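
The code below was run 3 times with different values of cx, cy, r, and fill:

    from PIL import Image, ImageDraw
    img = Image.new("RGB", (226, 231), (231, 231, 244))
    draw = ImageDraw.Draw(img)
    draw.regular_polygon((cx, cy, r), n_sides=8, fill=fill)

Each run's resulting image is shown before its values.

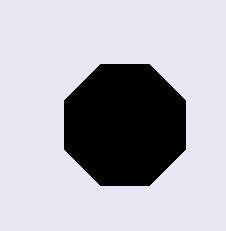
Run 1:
cx = 125; cy = 125; r = 65; fill = 'black'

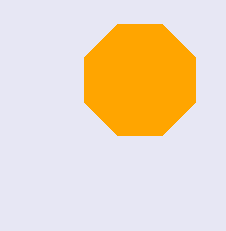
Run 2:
cx = 140
cy = 80
r = 60
fill = 'orange'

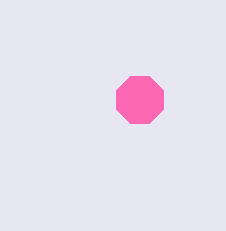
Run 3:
cx = 140, cy = 100, r = 25, fill = 'hotpink'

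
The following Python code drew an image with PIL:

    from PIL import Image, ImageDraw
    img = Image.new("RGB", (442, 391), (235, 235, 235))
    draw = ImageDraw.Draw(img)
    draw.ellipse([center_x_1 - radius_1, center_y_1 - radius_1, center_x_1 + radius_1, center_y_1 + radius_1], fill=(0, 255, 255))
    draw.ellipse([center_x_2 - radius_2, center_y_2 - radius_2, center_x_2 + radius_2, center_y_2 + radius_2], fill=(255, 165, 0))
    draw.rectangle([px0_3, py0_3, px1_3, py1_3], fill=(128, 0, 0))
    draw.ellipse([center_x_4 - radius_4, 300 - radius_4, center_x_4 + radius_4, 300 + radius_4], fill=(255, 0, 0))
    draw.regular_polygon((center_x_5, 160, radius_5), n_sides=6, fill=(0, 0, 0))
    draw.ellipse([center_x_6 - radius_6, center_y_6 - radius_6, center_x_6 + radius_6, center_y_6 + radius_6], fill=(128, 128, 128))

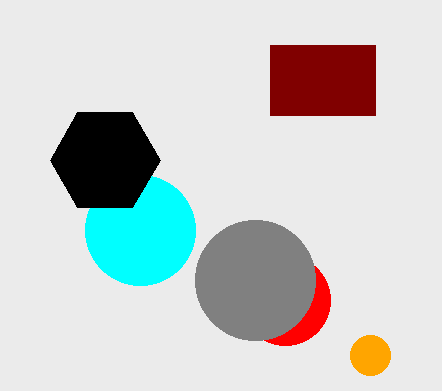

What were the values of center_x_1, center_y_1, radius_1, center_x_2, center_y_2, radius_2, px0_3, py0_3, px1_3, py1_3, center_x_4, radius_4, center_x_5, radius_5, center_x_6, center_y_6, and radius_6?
center_x_1 = 140
center_y_1 = 230
radius_1 = 55
center_x_2 = 370
center_y_2 = 355
radius_2 = 20
px0_3 = 270
py0_3 = 45
px1_3 = 375
py1_3 = 115
center_x_4 = 285
radius_4 = 45
center_x_5 = 105
radius_5 = 55
center_x_6 = 255
center_y_6 = 280
radius_6 = 60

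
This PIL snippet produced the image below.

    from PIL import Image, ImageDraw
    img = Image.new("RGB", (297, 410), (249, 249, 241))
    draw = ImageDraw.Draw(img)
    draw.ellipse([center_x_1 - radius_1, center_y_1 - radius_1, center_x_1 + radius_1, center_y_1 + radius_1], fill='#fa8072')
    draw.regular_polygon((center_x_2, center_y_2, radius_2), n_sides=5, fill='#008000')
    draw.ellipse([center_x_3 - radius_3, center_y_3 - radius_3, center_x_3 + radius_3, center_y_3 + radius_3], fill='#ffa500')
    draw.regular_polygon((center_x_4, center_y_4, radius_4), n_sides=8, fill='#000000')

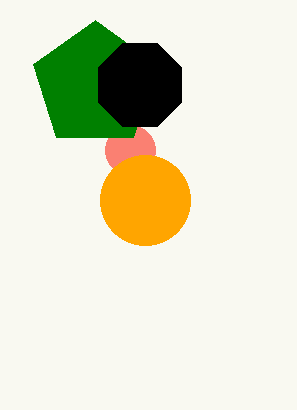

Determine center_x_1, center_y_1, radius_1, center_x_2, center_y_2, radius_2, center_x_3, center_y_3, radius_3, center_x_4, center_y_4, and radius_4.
center_x_1 = 130; center_y_1 = 150; radius_1 = 25; center_x_2 = 95; center_y_2 = 85; radius_2 = 65; center_x_3 = 145; center_y_3 = 200; radius_3 = 45; center_x_4 = 140; center_y_4 = 85; radius_4 = 45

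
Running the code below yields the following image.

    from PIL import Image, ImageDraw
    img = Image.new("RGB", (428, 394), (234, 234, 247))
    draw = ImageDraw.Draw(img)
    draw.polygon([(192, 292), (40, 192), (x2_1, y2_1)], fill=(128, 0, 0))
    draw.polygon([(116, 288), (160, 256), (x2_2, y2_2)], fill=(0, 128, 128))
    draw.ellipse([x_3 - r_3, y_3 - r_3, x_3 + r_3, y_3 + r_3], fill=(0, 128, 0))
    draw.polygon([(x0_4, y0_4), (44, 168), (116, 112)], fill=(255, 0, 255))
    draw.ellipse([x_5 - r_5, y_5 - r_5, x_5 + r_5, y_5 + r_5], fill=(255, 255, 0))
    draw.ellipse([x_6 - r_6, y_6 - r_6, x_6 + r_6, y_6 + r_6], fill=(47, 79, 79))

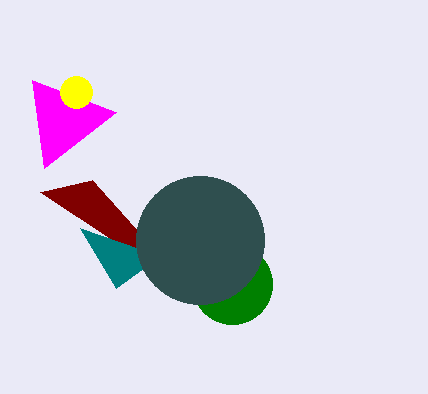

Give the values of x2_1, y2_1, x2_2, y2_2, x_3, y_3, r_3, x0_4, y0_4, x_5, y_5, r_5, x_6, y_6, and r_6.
x2_1 = 92
y2_1 = 180
x2_2 = 80
y2_2 = 228
x_3 = 232
y_3 = 284
r_3 = 40
x0_4 = 32
y0_4 = 80
x_5 = 76
y_5 = 92
r_5 = 16
x_6 = 200
y_6 = 240
r_6 = 64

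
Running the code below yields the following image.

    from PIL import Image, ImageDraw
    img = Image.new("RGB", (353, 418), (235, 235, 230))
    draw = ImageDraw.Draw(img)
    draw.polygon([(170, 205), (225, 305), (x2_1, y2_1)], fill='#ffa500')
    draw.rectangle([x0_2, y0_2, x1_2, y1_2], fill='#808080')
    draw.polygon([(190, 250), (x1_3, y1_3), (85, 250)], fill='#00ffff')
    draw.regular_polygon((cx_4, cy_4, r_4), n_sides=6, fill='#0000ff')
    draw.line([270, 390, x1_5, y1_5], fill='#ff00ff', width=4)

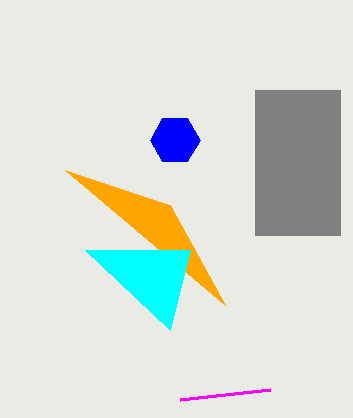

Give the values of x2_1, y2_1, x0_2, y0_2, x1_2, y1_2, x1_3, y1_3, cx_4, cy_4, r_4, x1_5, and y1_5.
x2_1 = 65
y2_1 = 170
x0_2 = 255
y0_2 = 90
x1_2 = 340
y1_2 = 235
x1_3 = 170
y1_3 = 330
cx_4 = 175
cy_4 = 140
r_4 = 25
x1_5 = 180
y1_5 = 400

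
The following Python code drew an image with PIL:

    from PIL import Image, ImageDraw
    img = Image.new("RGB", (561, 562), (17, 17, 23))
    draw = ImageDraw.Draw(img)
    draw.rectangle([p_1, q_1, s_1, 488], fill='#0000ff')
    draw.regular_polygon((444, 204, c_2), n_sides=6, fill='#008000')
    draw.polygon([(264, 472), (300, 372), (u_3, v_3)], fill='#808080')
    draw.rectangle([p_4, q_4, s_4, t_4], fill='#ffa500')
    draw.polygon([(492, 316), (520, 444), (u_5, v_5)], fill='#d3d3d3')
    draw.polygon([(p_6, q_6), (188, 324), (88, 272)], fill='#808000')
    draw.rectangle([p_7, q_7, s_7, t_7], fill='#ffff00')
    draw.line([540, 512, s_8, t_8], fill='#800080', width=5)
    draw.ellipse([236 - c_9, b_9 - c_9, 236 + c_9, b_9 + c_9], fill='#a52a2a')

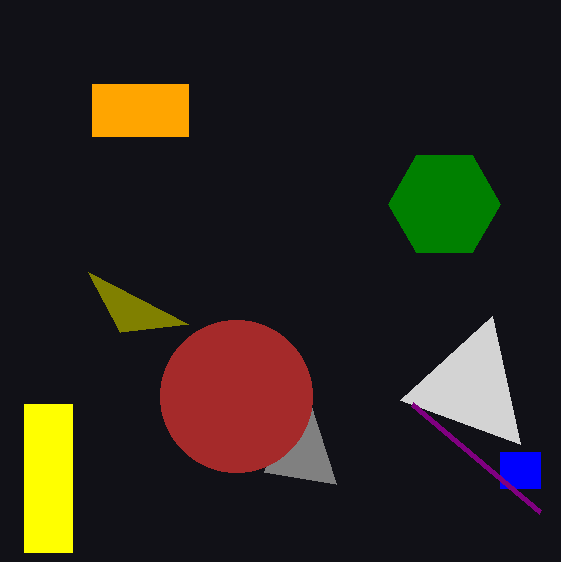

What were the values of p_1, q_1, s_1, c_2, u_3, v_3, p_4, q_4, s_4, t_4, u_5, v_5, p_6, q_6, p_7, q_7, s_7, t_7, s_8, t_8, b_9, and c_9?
p_1 = 500
q_1 = 452
s_1 = 540
c_2 = 56
u_3 = 336
v_3 = 484
p_4 = 92
q_4 = 84
s_4 = 188
t_4 = 136
u_5 = 400
v_5 = 400
p_6 = 120
q_6 = 332
p_7 = 24
q_7 = 404
s_7 = 72
t_7 = 552
s_8 = 412
t_8 = 404
b_9 = 396
c_9 = 76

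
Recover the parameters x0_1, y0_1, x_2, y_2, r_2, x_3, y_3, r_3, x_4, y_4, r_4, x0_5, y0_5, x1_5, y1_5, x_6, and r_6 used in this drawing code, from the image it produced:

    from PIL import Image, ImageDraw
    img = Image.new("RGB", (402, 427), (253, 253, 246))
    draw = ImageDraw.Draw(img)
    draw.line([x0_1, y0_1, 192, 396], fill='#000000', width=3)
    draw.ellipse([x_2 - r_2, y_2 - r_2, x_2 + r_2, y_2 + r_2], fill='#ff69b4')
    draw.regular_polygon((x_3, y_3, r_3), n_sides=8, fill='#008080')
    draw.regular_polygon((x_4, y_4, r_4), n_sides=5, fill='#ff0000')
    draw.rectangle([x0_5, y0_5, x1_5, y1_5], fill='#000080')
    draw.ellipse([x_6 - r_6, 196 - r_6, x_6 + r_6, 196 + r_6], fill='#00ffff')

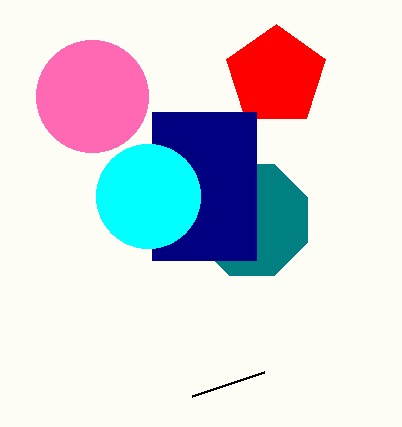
x0_1 = 264, y0_1 = 372, x_2 = 92, y_2 = 96, r_2 = 56, x_3 = 252, y_3 = 220, r_3 = 60, x_4 = 276, y_4 = 76, r_4 = 52, x0_5 = 152, y0_5 = 112, x1_5 = 256, y1_5 = 260, x_6 = 148, r_6 = 52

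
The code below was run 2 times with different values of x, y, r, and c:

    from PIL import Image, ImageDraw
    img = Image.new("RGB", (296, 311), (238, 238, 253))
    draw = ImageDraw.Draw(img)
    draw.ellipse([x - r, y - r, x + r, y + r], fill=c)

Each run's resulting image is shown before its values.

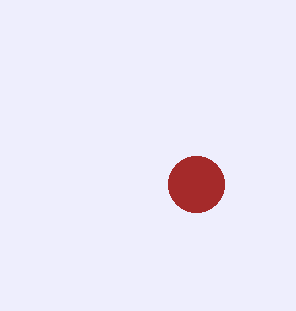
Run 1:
x = 196; y = 184; r = 28; c = 'brown'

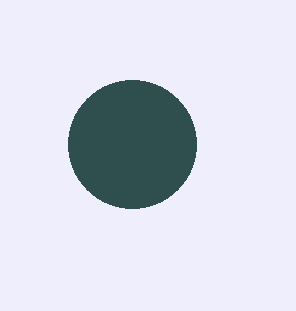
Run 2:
x = 132, y = 144, r = 64, c = 'darkslategray'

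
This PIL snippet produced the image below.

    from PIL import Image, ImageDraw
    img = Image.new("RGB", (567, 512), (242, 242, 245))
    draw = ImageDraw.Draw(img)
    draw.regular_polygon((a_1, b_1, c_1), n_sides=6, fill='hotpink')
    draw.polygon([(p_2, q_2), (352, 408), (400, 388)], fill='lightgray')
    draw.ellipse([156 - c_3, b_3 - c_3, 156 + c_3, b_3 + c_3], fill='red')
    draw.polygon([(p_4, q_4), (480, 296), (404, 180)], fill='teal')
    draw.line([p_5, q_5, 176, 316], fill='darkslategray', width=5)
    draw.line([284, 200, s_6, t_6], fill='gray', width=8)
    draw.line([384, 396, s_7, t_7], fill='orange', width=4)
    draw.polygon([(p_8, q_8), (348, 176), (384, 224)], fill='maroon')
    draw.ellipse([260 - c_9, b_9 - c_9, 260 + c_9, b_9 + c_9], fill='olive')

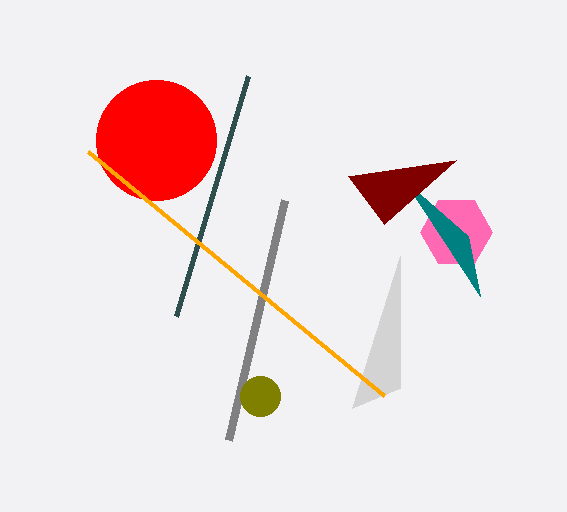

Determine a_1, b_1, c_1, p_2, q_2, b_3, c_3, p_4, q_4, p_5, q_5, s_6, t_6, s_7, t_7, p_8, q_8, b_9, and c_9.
a_1 = 456
b_1 = 232
c_1 = 36
p_2 = 400
q_2 = 256
b_3 = 140
c_3 = 60
p_4 = 468
q_4 = 236
p_5 = 248
q_5 = 76
s_6 = 228
t_6 = 440
s_7 = 88
t_7 = 152
p_8 = 456
q_8 = 160
b_9 = 396
c_9 = 20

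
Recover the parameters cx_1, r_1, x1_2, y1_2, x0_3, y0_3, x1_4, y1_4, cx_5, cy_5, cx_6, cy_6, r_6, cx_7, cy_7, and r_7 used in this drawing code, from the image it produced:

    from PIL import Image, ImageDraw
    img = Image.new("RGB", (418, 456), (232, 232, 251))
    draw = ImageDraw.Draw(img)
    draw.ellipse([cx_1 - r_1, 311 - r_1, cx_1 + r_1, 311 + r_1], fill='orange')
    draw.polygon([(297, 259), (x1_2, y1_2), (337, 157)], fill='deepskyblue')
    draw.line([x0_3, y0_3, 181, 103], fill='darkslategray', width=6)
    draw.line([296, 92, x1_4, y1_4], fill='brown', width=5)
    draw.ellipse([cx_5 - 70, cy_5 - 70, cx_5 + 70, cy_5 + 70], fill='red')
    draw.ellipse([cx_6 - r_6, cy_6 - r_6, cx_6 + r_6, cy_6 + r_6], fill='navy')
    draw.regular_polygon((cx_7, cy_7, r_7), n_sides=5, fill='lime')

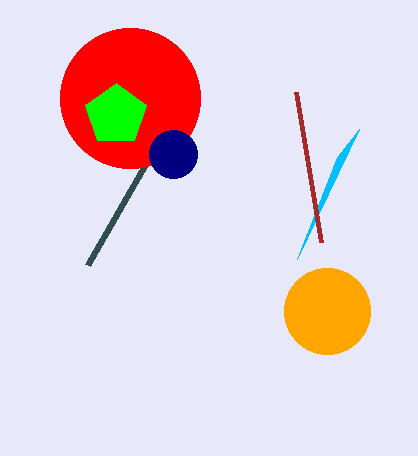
cx_1 = 327
r_1 = 43
x1_2 = 359
y1_2 = 129
x0_3 = 88
y0_3 = 265
x1_4 = 321
y1_4 = 242
cx_5 = 130
cy_5 = 98
cx_6 = 173
cy_6 = 154
r_6 = 24
cx_7 = 116
cy_7 = 115
r_7 = 32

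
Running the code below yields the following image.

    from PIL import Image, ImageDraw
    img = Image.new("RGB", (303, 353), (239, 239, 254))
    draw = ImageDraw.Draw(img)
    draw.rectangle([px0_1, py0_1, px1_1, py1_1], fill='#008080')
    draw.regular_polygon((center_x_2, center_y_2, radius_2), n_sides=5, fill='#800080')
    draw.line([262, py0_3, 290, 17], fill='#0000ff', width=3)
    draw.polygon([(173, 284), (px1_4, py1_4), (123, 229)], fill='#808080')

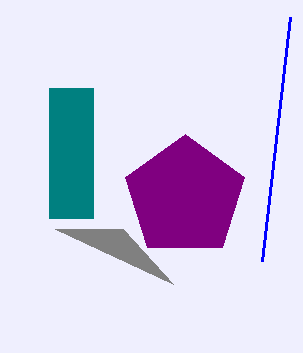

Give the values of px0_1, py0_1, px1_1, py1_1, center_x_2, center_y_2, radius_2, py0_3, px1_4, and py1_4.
px0_1 = 49, py0_1 = 88, px1_1 = 93, py1_1 = 218, center_x_2 = 185, center_y_2 = 197, radius_2 = 63, py0_3 = 261, px1_4 = 55, py1_4 = 229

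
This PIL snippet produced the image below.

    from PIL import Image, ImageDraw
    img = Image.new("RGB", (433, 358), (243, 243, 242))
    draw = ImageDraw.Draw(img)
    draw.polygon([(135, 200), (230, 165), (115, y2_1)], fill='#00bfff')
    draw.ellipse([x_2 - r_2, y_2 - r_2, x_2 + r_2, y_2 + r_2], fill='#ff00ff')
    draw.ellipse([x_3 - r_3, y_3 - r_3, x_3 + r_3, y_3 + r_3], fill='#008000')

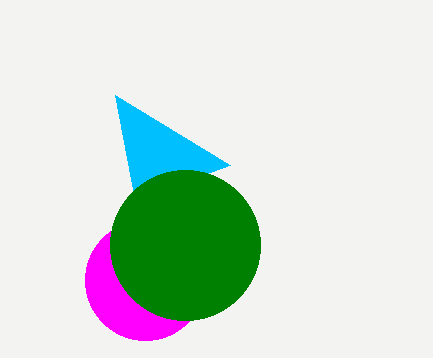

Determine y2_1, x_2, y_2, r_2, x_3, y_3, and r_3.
y2_1 = 95
x_2 = 145
y_2 = 280
r_2 = 60
x_3 = 185
y_3 = 245
r_3 = 75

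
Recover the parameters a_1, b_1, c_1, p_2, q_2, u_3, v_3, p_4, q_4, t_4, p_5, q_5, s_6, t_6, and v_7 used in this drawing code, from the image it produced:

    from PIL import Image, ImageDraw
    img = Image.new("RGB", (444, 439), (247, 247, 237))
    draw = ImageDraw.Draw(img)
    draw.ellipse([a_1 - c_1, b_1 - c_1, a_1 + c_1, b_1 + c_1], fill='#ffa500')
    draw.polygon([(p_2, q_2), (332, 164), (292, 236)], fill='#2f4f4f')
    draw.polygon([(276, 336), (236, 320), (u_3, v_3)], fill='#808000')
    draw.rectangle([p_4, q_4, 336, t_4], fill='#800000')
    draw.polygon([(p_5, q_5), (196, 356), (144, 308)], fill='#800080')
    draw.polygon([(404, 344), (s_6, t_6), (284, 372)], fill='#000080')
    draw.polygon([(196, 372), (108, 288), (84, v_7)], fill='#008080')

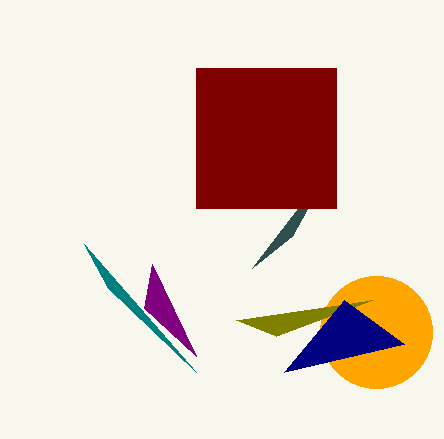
a_1 = 376, b_1 = 332, c_1 = 56, p_2 = 252, q_2 = 268, u_3 = 372, v_3 = 300, p_4 = 196, q_4 = 68, t_4 = 208, p_5 = 152, q_5 = 264, s_6 = 344, t_6 = 300, v_7 = 244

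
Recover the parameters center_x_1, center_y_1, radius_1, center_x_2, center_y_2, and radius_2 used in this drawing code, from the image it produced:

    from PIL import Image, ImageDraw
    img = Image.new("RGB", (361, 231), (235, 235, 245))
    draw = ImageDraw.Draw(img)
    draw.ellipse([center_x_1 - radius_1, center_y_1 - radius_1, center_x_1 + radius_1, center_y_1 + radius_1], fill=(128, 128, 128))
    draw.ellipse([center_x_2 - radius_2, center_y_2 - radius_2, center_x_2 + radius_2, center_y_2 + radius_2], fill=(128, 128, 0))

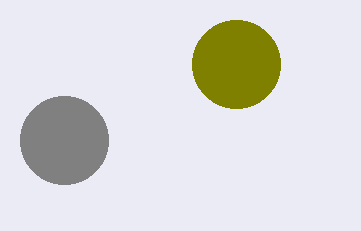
center_x_1 = 64, center_y_1 = 140, radius_1 = 44, center_x_2 = 236, center_y_2 = 64, radius_2 = 44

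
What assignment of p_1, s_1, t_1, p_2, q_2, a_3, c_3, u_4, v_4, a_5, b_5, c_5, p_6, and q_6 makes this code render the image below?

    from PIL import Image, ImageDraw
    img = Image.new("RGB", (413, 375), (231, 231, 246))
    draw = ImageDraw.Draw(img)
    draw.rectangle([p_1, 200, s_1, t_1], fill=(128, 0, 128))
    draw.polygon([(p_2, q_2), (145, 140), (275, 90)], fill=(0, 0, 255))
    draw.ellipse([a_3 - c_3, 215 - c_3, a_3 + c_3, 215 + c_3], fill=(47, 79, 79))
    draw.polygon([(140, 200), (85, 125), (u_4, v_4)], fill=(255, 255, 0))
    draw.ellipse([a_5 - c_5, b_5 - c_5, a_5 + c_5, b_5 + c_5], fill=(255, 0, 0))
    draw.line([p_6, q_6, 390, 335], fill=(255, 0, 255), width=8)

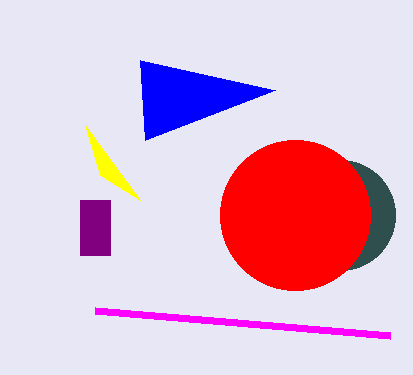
p_1 = 80
s_1 = 110
t_1 = 255
p_2 = 140
q_2 = 60
a_3 = 340
c_3 = 55
u_4 = 100
v_4 = 175
a_5 = 295
b_5 = 215
c_5 = 75
p_6 = 95
q_6 = 310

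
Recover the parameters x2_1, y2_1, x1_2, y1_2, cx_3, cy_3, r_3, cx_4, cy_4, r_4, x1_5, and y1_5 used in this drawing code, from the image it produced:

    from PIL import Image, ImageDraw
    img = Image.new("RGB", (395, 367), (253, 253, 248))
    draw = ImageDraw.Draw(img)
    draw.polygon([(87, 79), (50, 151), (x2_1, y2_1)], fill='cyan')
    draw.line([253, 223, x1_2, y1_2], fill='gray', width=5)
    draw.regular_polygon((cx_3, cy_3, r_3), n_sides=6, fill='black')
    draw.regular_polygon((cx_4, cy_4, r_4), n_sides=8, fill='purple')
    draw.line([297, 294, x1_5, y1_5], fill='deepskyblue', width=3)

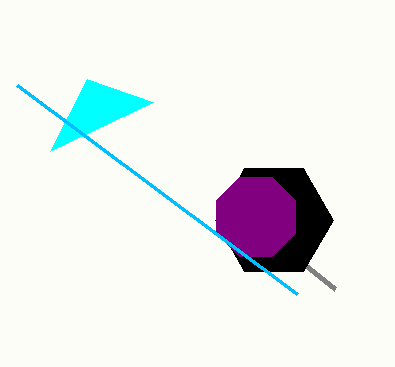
x2_1 = 153
y2_1 = 102
x1_2 = 335
y1_2 = 289
cx_3 = 274
cy_3 = 220
r_3 = 59
cx_4 = 256
cy_4 = 217
r_4 = 43
x1_5 = 17
y1_5 = 85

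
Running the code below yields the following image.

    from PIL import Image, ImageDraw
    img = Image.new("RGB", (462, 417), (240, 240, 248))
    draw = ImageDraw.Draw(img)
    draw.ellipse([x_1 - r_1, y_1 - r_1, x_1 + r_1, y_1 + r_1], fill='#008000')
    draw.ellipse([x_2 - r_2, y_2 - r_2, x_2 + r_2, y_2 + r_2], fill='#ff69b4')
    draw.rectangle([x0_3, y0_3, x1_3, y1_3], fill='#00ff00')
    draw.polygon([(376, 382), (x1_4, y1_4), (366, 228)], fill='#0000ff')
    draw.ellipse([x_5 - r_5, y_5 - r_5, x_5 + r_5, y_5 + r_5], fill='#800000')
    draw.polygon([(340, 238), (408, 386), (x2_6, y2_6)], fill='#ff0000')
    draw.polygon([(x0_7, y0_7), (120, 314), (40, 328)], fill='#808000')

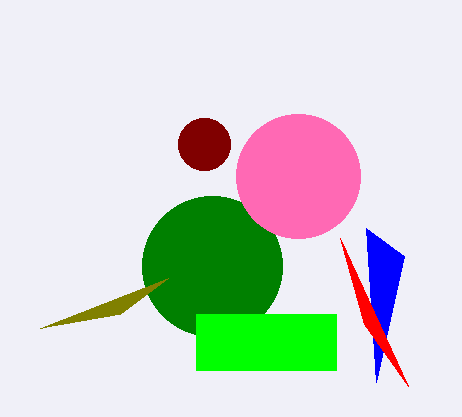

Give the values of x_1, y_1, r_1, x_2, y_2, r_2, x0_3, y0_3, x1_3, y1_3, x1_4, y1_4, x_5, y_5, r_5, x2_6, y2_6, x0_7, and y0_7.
x_1 = 212
y_1 = 266
r_1 = 70
x_2 = 298
y_2 = 176
r_2 = 62
x0_3 = 196
y0_3 = 314
x1_3 = 336
y1_3 = 370
x1_4 = 404
y1_4 = 256
x_5 = 204
y_5 = 144
r_5 = 26
x2_6 = 364
y2_6 = 324
x0_7 = 168
y0_7 = 278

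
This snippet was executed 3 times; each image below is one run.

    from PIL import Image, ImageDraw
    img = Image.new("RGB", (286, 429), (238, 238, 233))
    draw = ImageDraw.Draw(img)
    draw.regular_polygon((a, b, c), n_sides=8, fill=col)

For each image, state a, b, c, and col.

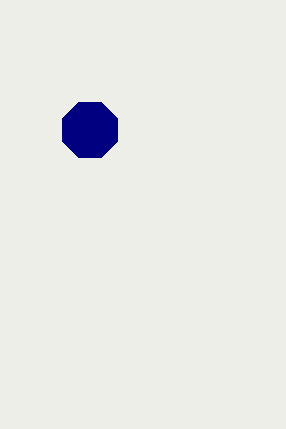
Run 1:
a = 90; b = 130; c = 30; col = 'navy'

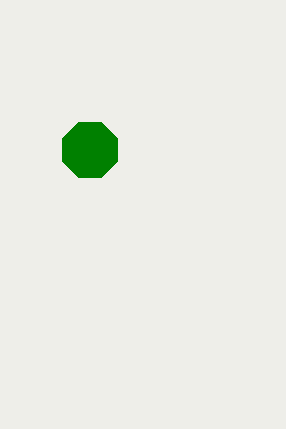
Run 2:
a = 90; b = 150; c = 30; col = 'green'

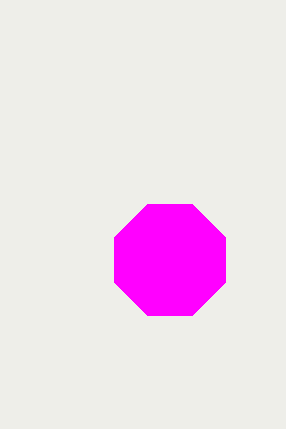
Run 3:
a = 170, b = 260, c = 60, col = 'magenta'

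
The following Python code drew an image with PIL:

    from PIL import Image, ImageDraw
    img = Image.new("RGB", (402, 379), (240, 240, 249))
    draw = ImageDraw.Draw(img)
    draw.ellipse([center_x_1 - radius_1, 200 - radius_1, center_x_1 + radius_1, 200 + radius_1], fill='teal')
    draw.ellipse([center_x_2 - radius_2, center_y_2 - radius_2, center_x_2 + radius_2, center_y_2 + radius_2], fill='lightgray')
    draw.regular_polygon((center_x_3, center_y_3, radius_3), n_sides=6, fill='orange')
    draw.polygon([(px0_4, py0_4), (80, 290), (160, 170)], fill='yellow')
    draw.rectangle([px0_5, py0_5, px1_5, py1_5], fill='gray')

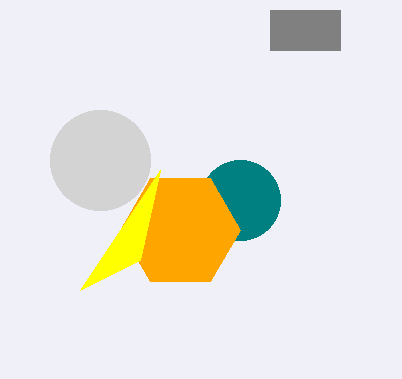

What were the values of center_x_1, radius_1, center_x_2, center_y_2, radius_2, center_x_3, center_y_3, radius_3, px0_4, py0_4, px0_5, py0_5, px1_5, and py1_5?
center_x_1 = 240, radius_1 = 40, center_x_2 = 100, center_y_2 = 160, radius_2 = 50, center_x_3 = 180, center_y_3 = 230, radius_3 = 60, px0_4 = 140, py0_4 = 260, px0_5 = 270, py0_5 = 10, px1_5 = 340, py1_5 = 50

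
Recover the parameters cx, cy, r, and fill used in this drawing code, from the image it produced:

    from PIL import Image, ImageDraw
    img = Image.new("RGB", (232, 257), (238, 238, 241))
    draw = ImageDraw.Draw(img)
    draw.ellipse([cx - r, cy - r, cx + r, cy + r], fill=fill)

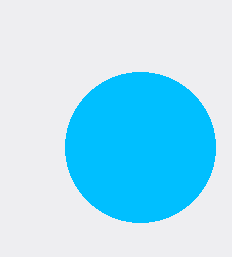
cx = 140
cy = 147
r = 75
fill = 'deepskyblue'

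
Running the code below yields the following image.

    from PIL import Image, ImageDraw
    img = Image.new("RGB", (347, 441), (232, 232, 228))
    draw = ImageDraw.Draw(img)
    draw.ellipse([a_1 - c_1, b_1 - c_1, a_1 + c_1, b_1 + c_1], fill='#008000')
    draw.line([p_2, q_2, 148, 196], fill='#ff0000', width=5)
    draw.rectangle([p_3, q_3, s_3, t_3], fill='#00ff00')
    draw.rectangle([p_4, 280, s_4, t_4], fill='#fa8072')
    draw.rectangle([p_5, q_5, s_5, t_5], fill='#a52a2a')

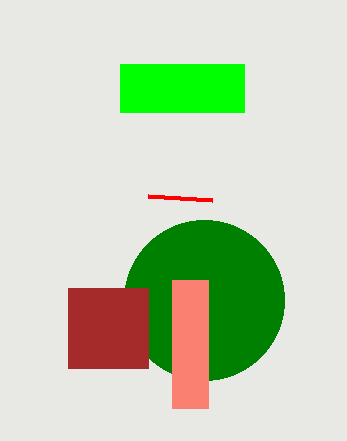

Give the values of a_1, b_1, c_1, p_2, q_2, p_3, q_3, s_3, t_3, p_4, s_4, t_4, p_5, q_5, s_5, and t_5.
a_1 = 204, b_1 = 300, c_1 = 80, p_2 = 212, q_2 = 200, p_3 = 120, q_3 = 64, s_3 = 244, t_3 = 112, p_4 = 172, s_4 = 208, t_4 = 408, p_5 = 68, q_5 = 288, s_5 = 148, t_5 = 368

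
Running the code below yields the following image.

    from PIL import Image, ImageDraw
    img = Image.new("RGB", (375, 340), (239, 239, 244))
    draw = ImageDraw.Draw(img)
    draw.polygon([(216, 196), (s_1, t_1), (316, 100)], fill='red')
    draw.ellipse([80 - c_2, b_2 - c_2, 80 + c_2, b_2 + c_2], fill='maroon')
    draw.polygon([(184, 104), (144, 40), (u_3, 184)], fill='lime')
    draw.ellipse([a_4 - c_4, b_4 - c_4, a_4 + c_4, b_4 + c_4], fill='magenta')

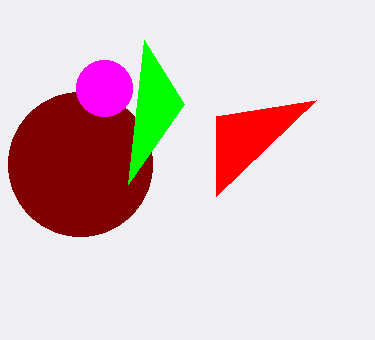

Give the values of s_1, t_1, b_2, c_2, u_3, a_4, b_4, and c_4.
s_1 = 216, t_1 = 116, b_2 = 164, c_2 = 72, u_3 = 128, a_4 = 104, b_4 = 88, c_4 = 28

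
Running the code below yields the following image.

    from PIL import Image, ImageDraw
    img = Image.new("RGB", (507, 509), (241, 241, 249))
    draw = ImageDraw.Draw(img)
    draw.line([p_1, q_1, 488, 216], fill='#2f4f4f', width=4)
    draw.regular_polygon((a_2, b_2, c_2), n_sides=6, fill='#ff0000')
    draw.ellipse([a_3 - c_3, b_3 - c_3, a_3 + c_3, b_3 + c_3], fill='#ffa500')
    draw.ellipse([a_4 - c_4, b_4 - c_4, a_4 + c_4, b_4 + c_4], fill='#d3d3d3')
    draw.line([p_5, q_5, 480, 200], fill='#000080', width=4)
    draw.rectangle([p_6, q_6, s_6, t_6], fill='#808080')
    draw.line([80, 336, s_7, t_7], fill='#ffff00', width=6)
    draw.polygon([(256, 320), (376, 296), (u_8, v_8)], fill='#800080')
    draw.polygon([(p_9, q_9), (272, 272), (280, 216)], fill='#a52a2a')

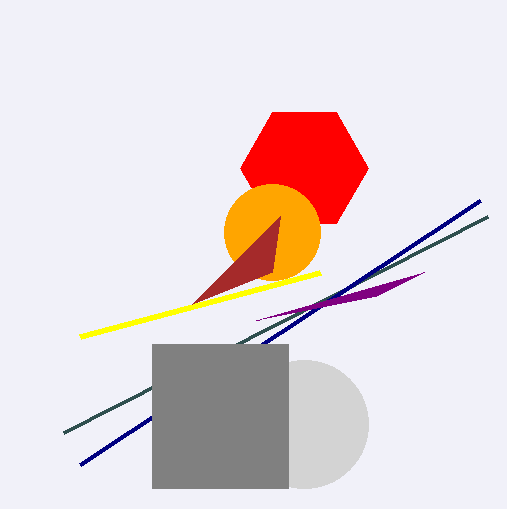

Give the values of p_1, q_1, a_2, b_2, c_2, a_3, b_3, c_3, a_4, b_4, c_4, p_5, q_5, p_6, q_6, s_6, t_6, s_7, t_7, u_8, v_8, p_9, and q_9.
p_1 = 64, q_1 = 432, a_2 = 304, b_2 = 168, c_2 = 64, a_3 = 272, b_3 = 232, c_3 = 48, a_4 = 304, b_4 = 424, c_4 = 64, p_5 = 80, q_5 = 464, p_6 = 152, q_6 = 344, s_6 = 288, t_6 = 488, s_7 = 320, t_7 = 272, u_8 = 424, v_8 = 272, p_9 = 192, q_9 = 304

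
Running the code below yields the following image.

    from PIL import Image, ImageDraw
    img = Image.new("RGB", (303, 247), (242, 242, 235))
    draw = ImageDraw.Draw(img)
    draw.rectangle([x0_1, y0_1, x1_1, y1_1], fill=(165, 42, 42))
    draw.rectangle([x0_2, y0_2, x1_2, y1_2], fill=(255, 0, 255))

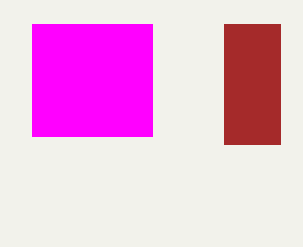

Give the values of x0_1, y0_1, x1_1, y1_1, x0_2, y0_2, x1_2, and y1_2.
x0_1 = 224; y0_1 = 24; x1_1 = 280; y1_1 = 144; x0_2 = 32; y0_2 = 24; x1_2 = 152; y1_2 = 136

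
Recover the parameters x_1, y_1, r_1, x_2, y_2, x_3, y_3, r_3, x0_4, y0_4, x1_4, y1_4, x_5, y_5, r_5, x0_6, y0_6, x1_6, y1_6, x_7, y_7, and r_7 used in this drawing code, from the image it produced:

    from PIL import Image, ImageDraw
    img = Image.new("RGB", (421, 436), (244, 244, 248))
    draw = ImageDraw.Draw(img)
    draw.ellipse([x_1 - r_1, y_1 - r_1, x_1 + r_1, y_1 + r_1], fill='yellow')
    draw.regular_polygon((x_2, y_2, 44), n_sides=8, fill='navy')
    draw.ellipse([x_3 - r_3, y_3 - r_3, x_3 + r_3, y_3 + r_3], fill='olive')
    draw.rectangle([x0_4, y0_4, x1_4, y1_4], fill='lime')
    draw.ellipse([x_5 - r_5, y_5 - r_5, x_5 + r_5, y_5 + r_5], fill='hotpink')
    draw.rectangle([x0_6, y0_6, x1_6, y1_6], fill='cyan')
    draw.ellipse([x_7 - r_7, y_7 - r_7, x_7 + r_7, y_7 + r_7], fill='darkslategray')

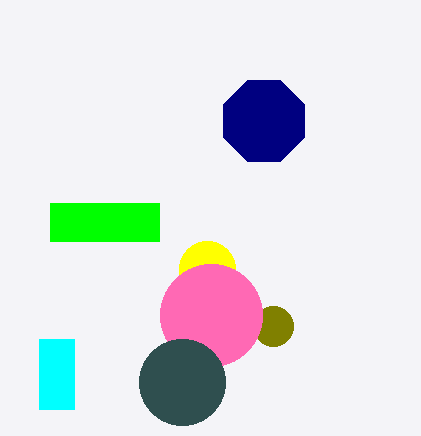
x_1 = 207
y_1 = 269
r_1 = 28
x_2 = 264
y_2 = 121
x_3 = 273
y_3 = 326
r_3 = 20
x0_4 = 50
y0_4 = 203
x1_4 = 159
y1_4 = 241
x_5 = 211
y_5 = 315
r_5 = 51
x0_6 = 39
y0_6 = 339
x1_6 = 74
y1_6 = 409
x_7 = 182
y_7 = 382
r_7 = 43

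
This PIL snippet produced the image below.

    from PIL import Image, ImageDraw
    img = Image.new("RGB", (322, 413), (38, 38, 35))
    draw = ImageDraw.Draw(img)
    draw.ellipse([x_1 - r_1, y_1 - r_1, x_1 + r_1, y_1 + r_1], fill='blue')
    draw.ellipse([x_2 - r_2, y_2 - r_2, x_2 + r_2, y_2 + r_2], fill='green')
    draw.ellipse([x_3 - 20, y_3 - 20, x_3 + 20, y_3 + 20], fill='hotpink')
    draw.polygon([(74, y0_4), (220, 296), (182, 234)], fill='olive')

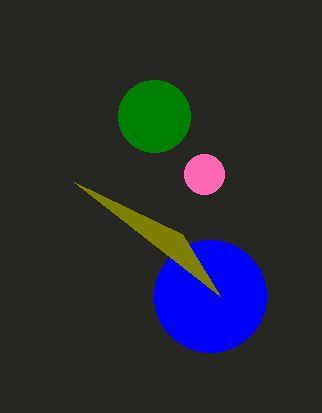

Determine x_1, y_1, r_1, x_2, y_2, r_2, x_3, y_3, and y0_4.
x_1 = 210; y_1 = 296; r_1 = 56; x_2 = 154; y_2 = 116; r_2 = 36; x_3 = 204; y_3 = 174; y0_4 = 182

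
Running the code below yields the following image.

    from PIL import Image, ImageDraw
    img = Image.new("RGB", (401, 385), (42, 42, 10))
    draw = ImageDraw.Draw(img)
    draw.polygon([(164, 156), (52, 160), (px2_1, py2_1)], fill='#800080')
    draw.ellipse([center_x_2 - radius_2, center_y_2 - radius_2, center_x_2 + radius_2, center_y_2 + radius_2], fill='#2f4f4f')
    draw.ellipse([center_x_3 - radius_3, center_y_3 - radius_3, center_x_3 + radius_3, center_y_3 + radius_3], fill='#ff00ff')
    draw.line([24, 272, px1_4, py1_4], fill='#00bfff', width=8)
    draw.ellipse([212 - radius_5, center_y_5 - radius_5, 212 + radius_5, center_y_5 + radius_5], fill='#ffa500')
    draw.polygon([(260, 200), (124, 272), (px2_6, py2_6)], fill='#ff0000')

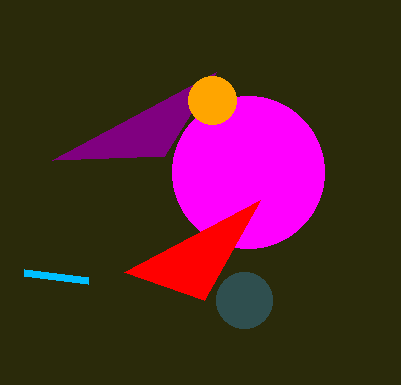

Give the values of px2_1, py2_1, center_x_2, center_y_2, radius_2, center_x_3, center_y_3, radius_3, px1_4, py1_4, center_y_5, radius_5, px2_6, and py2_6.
px2_1 = 216
py2_1 = 72
center_x_2 = 244
center_y_2 = 300
radius_2 = 28
center_x_3 = 248
center_y_3 = 172
radius_3 = 76
px1_4 = 88
py1_4 = 280
center_y_5 = 100
radius_5 = 24
px2_6 = 204
py2_6 = 300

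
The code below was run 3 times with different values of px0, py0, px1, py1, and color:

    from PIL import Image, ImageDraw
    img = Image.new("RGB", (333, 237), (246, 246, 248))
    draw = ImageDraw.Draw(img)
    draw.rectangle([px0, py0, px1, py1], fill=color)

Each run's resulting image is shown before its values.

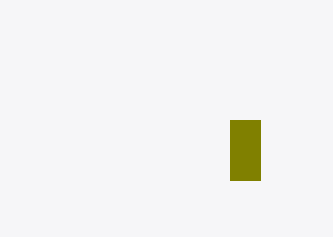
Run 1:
px0 = 230, py0 = 120, px1 = 260, py1 = 180, color = 'olive'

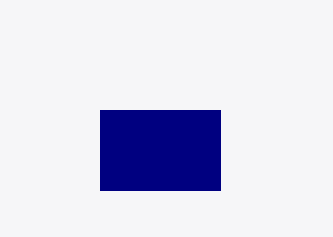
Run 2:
px0 = 100; py0 = 110; px1 = 220; py1 = 190; color = 'navy'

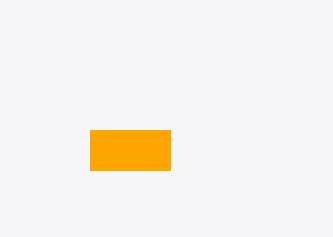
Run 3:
px0 = 90; py0 = 130; px1 = 170; py1 = 170; color = 'orange'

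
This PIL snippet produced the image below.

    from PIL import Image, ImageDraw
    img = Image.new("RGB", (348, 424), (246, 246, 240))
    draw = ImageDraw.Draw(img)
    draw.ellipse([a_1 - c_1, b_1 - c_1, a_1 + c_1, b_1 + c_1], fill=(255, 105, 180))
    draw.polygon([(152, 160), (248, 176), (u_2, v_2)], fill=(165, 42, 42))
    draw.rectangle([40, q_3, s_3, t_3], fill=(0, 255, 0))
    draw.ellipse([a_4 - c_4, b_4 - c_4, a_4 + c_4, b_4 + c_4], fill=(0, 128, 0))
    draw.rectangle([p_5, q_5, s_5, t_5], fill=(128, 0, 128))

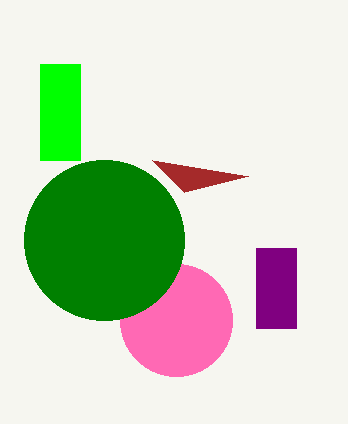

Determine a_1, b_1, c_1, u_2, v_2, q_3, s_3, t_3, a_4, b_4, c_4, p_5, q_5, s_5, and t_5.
a_1 = 176, b_1 = 320, c_1 = 56, u_2 = 184, v_2 = 192, q_3 = 64, s_3 = 80, t_3 = 160, a_4 = 104, b_4 = 240, c_4 = 80, p_5 = 256, q_5 = 248, s_5 = 296, t_5 = 328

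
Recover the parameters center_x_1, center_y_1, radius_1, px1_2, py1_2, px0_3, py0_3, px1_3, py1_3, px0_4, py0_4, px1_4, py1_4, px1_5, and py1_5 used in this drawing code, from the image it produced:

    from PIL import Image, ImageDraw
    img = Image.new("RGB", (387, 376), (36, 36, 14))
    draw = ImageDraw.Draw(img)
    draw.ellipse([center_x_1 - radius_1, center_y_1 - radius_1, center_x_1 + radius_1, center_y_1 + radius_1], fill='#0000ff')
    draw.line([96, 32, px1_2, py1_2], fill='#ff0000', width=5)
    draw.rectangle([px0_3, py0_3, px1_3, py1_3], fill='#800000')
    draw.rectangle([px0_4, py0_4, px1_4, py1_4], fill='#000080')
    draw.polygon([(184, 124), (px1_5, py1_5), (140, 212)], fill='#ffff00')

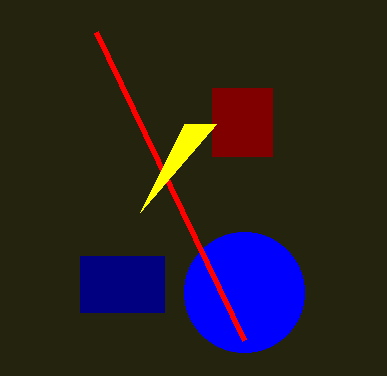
center_x_1 = 244, center_y_1 = 292, radius_1 = 60, px1_2 = 244, py1_2 = 340, px0_3 = 212, py0_3 = 88, px1_3 = 272, py1_3 = 156, px0_4 = 80, py0_4 = 256, px1_4 = 164, py1_4 = 312, px1_5 = 216, py1_5 = 124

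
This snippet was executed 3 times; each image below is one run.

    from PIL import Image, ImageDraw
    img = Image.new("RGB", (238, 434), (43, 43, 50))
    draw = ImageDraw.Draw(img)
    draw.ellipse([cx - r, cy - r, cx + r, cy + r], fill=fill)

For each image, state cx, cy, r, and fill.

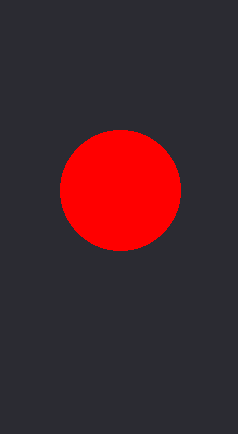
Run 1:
cx = 120
cy = 190
r = 60
fill = 'red'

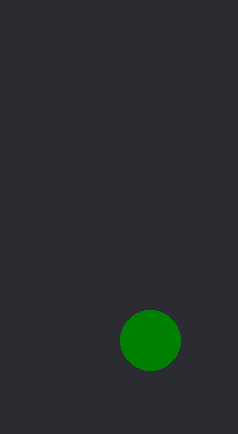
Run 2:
cx = 150
cy = 340
r = 30
fill = 'green'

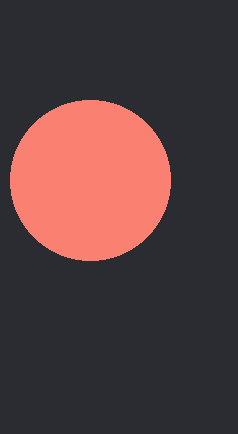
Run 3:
cx = 90; cy = 180; r = 80; fill = 'salmon'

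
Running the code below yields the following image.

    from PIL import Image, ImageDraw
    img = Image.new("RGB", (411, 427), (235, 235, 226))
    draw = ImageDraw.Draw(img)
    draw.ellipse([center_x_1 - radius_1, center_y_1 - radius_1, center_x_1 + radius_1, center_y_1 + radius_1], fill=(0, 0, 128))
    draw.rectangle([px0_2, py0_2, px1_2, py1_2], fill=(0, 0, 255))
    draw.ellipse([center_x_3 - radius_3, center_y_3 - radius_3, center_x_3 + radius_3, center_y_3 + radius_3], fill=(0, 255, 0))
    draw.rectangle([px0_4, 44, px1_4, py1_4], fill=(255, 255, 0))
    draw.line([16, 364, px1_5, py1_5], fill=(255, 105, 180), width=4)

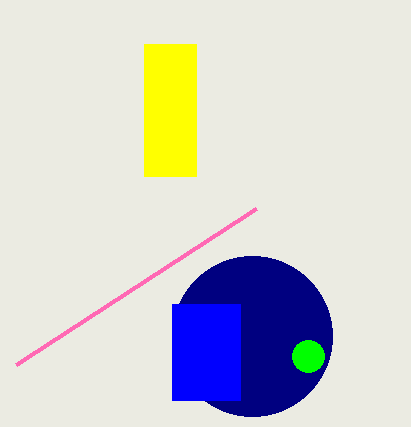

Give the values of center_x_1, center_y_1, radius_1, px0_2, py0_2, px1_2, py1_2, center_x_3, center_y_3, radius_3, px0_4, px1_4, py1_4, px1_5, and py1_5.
center_x_1 = 252; center_y_1 = 336; radius_1 = 80; px0_2 = 172; py0_2 = 304; px1_2 = 240; py1_2 = 400; center_x_3 = 308; center_y_3 = 356; radius_3 = 16; px0_4 = 144; px1_4 = 196; py1_4 = 176; px1_5 = 256; py1_5 = 208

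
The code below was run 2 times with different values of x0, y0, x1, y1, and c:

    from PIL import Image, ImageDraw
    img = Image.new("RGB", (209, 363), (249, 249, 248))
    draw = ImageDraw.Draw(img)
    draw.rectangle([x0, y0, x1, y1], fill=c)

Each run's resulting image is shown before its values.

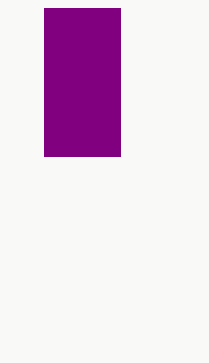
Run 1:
x0 = 44, y0 = 8, x1 = 120, y1 = 156, c = 'purple'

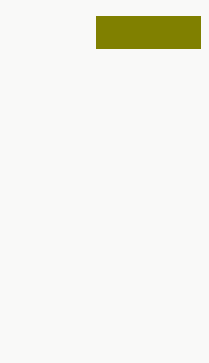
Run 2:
x0 = 96
y0 = 16
x1 = 200
y1 = 48
c = 'olive'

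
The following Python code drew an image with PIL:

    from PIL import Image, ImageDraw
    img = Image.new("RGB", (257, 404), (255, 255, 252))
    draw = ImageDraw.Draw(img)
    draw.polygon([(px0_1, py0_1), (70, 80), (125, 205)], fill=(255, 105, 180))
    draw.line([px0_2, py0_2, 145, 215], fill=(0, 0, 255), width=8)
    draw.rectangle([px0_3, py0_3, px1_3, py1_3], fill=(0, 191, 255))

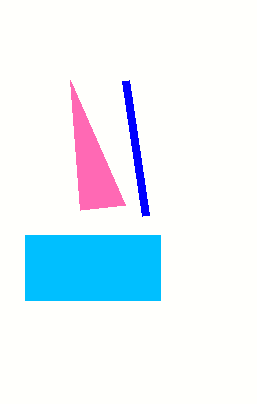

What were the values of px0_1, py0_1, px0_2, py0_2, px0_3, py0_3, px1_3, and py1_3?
px0_1 = 80; py0_1 = 210; px0_2 = 125; py0_2 = 80; px0_3 = 25; py0_3 = 235; px1_3 = 160; py1_3 = 300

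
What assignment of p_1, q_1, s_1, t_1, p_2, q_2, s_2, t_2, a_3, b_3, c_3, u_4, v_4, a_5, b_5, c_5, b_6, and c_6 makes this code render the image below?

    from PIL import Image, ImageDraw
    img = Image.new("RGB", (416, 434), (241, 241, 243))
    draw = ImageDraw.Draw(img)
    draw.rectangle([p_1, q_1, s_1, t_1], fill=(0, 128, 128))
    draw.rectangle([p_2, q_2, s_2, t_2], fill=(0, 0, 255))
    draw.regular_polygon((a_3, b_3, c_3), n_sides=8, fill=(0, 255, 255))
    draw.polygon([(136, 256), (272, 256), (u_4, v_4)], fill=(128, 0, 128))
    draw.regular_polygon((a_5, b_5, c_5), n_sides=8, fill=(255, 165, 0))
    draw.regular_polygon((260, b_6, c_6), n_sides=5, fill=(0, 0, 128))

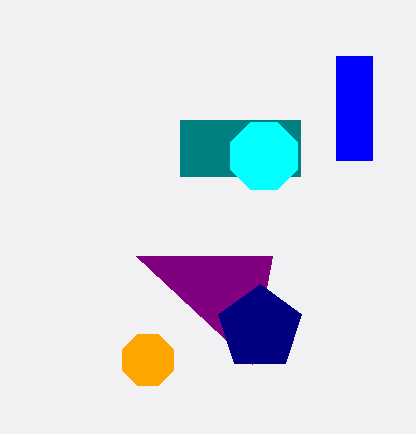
p_1 = 180, q_1 = 120, s_1 = 300, t_1 = 176, p_2 = 336, q_2 = 56, s_2 = 372, t_2 = 160, a_3 = 264, b_3 = 156, c_3 = 36, u_4 = 252, v_4 = 364, a_5 = 148, b_5 = 360, c_5 = 28, b_6 = 328, c_6 = 44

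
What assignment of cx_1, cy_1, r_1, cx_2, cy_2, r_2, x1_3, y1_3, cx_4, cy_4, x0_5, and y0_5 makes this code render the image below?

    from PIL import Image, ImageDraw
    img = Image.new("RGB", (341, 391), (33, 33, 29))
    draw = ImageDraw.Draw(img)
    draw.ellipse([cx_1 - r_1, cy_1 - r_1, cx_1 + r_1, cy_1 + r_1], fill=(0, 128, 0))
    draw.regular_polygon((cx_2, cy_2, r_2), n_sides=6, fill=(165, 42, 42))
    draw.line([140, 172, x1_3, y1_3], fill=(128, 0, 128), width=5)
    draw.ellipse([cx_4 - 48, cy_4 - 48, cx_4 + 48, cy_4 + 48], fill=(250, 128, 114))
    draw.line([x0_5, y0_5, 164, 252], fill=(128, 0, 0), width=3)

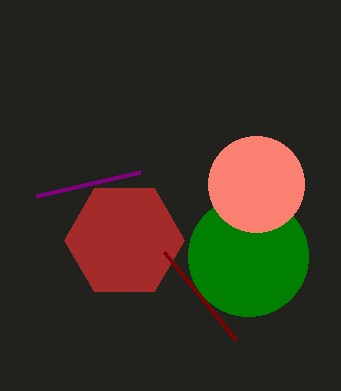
cx_1 = 248; cy_1 = 256; r_1 = 60; cx_2 = 124; cy_2 = 240; r_2 = 60; x1_3 = 36; y1_3 = 196; cx_4 = 256; cy_4 = 184; x0_5 = 236; y0_5 = 340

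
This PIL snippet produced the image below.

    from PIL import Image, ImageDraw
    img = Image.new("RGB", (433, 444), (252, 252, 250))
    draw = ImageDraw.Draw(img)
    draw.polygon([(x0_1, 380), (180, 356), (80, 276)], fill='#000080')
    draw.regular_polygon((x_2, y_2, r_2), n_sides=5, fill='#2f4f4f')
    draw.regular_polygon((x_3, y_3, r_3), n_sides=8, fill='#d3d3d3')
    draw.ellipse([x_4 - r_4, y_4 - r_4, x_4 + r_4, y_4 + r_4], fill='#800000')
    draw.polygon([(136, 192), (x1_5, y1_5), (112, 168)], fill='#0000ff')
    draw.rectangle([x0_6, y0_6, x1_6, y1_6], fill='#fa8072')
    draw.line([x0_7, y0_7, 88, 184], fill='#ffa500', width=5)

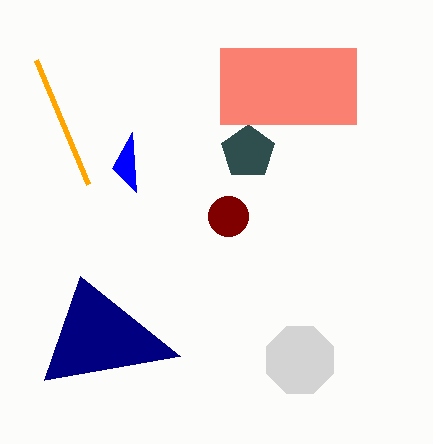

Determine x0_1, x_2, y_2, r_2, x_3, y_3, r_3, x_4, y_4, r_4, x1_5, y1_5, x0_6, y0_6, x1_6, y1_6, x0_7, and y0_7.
x0_1 = 44, x_2 = 248, y_2 = 152, r_2 = 28, x_3 = 300, y_3 = 360, r_3 = 36, x_4 = 228, y_4 = 216, r_4 = 20, x1_5 = 132, y1_5 = 132, x0_6 = 220, y0_6 = 48, x1_6 = 356, y1_6 = 124, x0_7 = 36, y0_7 = 60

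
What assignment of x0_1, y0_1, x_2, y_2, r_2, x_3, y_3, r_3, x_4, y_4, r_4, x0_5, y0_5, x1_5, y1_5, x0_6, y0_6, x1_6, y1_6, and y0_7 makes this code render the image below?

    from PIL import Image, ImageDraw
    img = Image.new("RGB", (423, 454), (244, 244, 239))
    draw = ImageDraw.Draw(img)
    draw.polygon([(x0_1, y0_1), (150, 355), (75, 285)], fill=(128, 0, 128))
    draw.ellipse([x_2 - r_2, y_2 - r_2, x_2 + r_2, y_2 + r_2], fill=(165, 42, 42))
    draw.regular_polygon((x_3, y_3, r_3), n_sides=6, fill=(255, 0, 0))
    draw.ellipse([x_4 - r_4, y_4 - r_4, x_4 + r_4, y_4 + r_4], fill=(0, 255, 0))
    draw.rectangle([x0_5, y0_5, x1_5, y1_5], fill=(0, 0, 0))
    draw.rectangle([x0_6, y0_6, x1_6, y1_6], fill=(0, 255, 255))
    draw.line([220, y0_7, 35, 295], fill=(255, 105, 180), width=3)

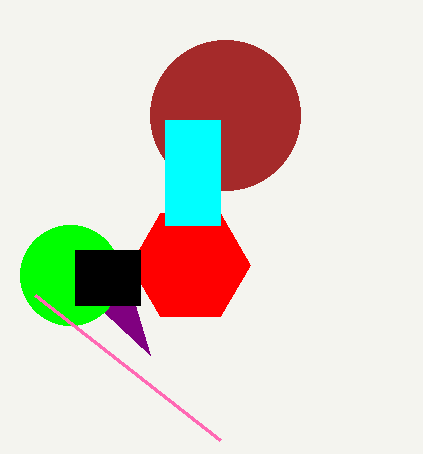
x0_1 = 135; y0_1 = 305; x_2 = 225; y_2 = 115; r_2 = 75; x_3 = 190; y_3 = 265; r_3 = 60; x_4 = 70; y_4 = 275; r_4 = 50; x0_5 = 75; y0_5 = 250; x1_5 = 140; y1_5 = 305; x0_6 = 165; y0_6 = 120; x1_6 = 220; y1_6 = 225; y0_7 = 440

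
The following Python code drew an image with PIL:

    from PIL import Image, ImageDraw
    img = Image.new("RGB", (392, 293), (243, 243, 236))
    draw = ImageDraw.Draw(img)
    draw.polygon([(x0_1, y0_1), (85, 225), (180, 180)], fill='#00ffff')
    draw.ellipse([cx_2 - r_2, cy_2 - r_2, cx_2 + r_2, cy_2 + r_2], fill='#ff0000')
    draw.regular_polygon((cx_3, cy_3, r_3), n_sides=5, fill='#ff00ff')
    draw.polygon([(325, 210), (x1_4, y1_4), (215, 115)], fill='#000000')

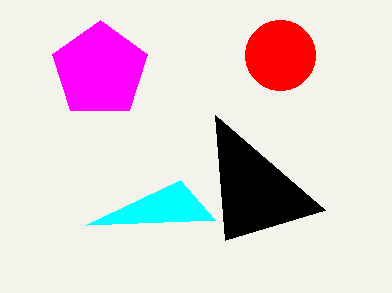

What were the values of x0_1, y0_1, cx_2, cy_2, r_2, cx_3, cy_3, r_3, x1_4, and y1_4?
x0_1 = 215, y0_1 = 220, cx_2 = 280, cy_2 = 55, r_2 = 35, cx_3 = 100, cy_3 = 70, r_3 = 50, x1_4 = 225, y1_4 = 240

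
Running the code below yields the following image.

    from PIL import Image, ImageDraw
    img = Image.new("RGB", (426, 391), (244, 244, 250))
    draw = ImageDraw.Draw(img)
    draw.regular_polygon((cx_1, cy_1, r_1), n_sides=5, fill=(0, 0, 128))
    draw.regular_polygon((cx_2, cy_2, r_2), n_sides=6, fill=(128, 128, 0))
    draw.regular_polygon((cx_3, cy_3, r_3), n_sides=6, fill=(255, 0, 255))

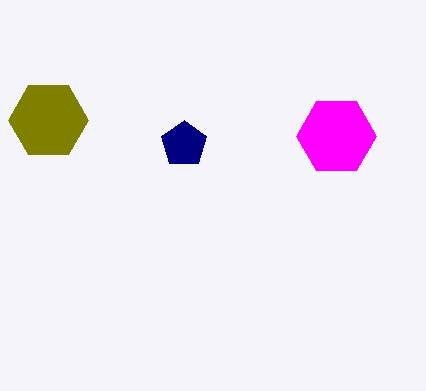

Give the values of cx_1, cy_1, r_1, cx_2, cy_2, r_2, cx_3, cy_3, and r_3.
cx_1 = 184; cy_1 = 144; r_1 = 24; cx_2 = 48; cy_2 = 120; r_2 = 40; cx_3 = 336; cy_3 = 136; r_3 = 40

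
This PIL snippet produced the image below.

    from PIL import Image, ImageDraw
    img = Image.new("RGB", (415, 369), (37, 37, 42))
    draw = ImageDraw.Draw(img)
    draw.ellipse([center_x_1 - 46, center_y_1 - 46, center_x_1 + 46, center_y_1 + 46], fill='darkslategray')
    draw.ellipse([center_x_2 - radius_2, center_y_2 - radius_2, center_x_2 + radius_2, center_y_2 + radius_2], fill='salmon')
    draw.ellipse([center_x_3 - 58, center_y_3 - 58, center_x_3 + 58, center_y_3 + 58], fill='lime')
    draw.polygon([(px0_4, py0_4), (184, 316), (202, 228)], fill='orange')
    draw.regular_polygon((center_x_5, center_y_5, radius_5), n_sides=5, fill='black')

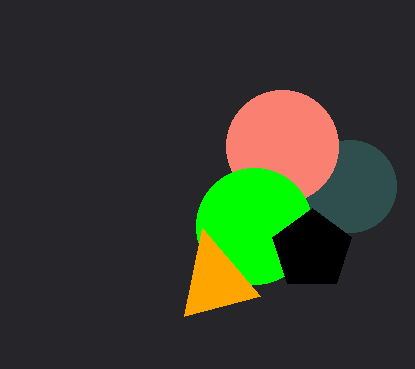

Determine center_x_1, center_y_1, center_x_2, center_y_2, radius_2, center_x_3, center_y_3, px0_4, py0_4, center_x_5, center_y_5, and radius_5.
center_x_1 = 350, center_y_1 = 186, center_x_2 = 282, center_y_2 = 146, radius_2 = 56, center_x_3 = 254, center_y_3 = 226, px0_4 = 260, py0_4 = 296, center_x_5 = 312, center_y_5 = 250, radius_5 = 42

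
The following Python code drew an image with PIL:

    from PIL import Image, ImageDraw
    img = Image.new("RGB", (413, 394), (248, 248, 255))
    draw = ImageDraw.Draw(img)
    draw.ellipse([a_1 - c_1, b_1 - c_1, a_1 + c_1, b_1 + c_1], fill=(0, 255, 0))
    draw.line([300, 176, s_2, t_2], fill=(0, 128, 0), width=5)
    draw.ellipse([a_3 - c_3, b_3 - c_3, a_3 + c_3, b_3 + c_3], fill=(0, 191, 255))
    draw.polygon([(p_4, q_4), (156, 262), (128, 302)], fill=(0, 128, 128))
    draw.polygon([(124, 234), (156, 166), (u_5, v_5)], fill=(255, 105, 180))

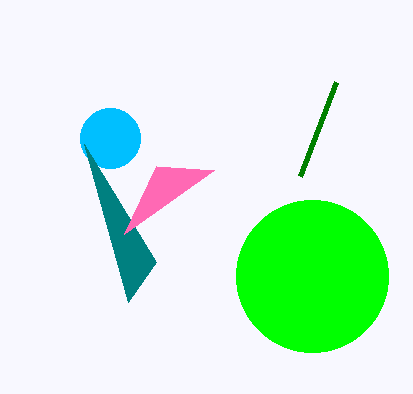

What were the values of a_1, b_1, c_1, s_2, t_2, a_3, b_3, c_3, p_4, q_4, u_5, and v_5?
a_1 = 312; b_1 = 276; c_1 = 76; s_2 = 336; t_2 = 82; a_3 = 110; b_3 = 138; c_3 = 30; p_4 = 84; q_4 = 144; u_5 = 214; v_5 = 170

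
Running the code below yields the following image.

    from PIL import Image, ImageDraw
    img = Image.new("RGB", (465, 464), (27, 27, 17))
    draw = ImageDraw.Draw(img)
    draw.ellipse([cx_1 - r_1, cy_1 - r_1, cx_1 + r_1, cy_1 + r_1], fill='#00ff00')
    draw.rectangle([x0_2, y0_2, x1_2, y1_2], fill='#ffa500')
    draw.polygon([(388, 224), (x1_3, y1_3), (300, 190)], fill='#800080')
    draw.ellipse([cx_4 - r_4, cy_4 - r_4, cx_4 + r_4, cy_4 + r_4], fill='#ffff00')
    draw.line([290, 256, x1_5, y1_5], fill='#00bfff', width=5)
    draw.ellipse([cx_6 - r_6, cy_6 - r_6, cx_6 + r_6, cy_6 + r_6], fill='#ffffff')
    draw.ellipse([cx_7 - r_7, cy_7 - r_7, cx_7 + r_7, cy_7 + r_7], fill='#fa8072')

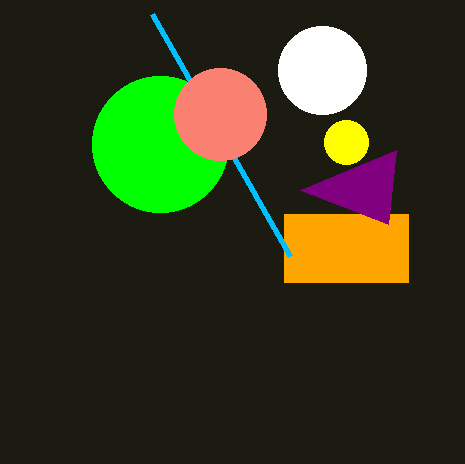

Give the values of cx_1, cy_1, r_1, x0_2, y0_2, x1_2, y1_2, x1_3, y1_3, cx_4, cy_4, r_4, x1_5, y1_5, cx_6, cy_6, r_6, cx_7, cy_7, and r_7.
cx_1 = 160, cy_1 = 144, r_1 = 68, x0_2 = 284, y0_2 = 214, x1_2 = 408, y1_2 = 282, x1_3 = 396, y1_3 = 150, cx_4 = 346, cy_4 = 142, r_4 = 22, x1_5 = 152, y1_5 = 14, cx_6 = 322, cy_6 = 70, r_6 = 44, cx_7 = 220, cy_7 = 114, r_7 = 46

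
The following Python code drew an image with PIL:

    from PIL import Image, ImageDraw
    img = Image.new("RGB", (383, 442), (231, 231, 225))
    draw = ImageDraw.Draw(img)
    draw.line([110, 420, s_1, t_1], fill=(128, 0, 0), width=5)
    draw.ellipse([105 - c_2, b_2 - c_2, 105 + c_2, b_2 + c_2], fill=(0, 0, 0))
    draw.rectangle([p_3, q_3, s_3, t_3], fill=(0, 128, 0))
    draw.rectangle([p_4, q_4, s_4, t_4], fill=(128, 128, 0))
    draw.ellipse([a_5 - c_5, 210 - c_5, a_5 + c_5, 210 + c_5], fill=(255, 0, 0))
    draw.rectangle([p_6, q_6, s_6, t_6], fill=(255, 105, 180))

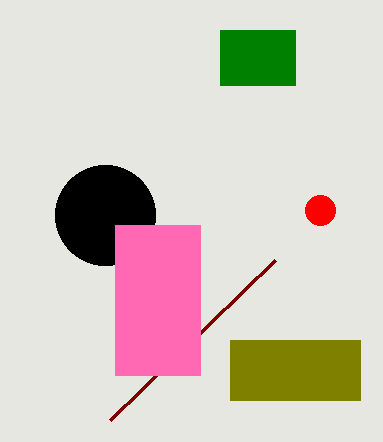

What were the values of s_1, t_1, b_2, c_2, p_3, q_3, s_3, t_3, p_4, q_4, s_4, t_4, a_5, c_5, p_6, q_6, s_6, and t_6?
s_1 = 275, t_1 = 260, b_2 = 215, c_2 = 50, p_3 = 220, q_3 = 30, s_3 = 295, t_3 = 85, p_4 = 230, q_4 = 340, s_4 = 360, t_4 = 400, a_5 = 320, c_5 = 15, p_6 = 115, q_6 = 225, s_6 = 200, t_6 = 375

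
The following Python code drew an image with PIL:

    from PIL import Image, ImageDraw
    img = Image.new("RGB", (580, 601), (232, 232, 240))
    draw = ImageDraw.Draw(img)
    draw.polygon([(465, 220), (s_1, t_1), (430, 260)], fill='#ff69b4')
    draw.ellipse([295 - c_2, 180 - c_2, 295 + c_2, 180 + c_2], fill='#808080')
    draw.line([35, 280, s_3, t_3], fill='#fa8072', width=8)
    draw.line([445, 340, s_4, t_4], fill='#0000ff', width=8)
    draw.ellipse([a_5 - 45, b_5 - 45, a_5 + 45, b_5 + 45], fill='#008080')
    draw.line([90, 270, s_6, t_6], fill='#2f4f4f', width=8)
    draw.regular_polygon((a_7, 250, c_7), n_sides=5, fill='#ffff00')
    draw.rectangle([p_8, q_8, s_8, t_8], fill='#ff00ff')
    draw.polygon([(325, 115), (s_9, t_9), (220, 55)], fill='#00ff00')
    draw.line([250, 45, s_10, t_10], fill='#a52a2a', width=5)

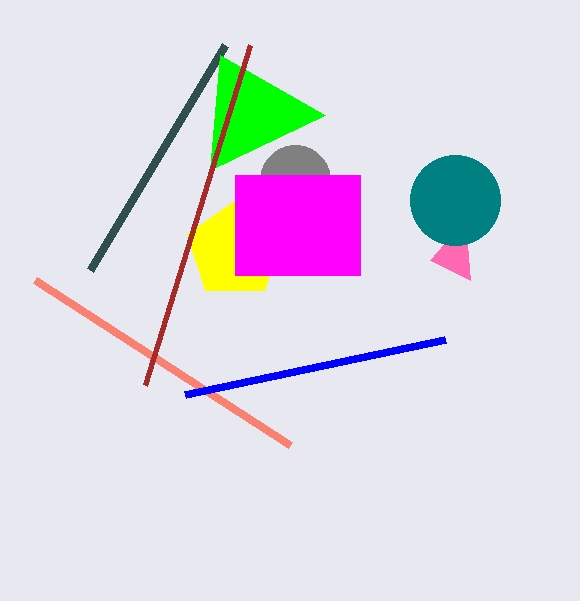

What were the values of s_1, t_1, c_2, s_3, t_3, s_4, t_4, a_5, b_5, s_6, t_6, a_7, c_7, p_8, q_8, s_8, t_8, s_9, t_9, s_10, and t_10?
s_1 = 470, t_1 = 280, c_2 = 35, s_3 = 290, t_3 = 445, s_4 = 185, t_4 = 395, a_5 = 455, b_5 = 200, s_6 = 225, t_6 = 45, a_7 = 235, c_7 = 50, p_8 = 235, q_8 = 175, s_8 = 360, t_8 = 275, s_9 = 210, t_9 = 170, s_10 = 145, t_10 = 385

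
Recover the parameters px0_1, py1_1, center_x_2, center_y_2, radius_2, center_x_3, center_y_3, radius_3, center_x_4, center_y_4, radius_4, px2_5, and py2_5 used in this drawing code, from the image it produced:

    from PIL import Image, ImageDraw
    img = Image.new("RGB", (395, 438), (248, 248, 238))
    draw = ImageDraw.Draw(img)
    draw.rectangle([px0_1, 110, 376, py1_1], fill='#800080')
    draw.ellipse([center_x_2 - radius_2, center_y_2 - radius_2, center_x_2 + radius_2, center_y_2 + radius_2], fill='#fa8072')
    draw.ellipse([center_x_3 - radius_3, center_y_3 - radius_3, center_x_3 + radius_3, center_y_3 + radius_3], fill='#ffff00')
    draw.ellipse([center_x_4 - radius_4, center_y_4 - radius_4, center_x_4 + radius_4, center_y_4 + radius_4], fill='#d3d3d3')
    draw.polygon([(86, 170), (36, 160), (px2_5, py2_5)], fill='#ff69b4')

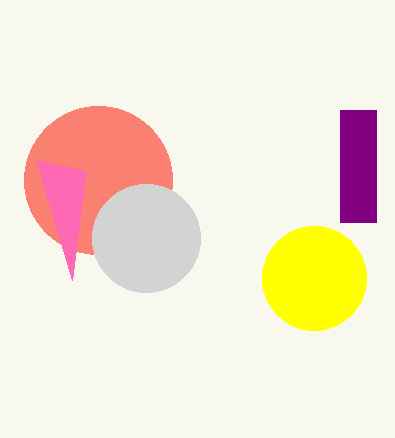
px0_1 = 340; py1_1 = 222; center_x_2 = 98; center_y_2 = 180; radius_2 = 74; center_x_3 = 314; center_y_3 = 278; radius_3 = 52; center_x_4 = 146; center_y_4 = 238; radius_4 = 54; px2_5 = 72; py2_5 = 280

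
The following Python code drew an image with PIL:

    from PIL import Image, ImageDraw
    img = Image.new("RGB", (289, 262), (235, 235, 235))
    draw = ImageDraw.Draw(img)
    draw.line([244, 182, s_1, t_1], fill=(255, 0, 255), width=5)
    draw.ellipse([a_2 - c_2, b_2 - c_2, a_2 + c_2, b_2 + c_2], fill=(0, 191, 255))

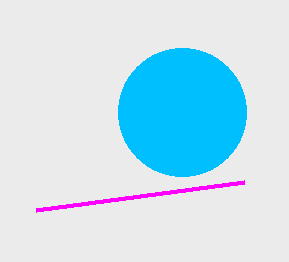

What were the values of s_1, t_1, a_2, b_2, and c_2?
s_1 = 36
t_1 = 210
a_2 = 182
b_2 = 112
c_2 = 64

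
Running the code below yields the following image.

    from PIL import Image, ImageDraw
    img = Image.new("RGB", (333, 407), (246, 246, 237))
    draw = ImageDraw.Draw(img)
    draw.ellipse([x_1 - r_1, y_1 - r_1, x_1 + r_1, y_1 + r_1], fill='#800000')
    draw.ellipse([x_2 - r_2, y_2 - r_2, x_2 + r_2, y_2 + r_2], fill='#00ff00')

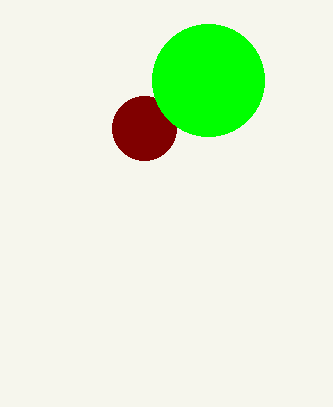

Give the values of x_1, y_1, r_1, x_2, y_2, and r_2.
x_1 = 144, y_1 = 128, r_1 = 32, x_2 = 208, y_2 = 80, r_2 = 56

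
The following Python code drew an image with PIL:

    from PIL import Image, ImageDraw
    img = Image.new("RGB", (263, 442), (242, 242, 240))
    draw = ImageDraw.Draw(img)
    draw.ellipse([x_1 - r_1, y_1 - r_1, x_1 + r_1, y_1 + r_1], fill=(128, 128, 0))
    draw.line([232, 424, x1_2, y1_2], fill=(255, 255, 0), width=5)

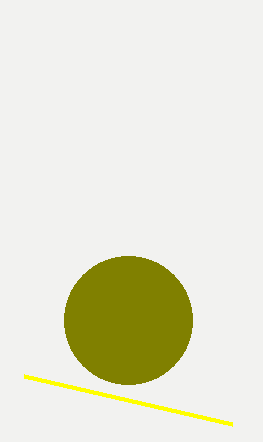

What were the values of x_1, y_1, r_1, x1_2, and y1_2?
x_1 = 128, y_1 = 320, r_1 = 64, x1_2 = 24, y1_2 = 376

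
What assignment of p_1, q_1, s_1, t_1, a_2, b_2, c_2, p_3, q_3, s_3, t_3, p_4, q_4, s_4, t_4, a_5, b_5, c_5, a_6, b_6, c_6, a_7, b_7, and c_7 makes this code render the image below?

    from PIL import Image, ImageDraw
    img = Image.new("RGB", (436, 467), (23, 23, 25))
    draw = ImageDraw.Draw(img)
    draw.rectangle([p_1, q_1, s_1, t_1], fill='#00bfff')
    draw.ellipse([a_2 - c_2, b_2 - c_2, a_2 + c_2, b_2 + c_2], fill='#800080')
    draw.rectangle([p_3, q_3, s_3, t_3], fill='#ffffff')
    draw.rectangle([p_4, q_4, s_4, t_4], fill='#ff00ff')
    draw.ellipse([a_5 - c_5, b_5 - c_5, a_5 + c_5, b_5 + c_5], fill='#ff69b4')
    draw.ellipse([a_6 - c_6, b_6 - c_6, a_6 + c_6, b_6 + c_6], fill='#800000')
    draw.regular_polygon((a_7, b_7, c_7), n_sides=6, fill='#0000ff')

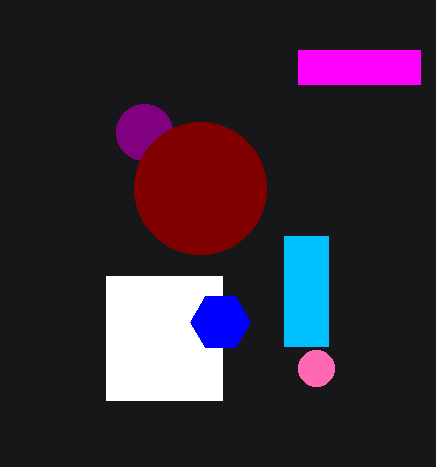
p_1 = 284
q_1 = 236
s_1 = 328
t_1 = 346
a_2 = 144
b_2 = 132
c_2 = 28
p_3 = 106
q_3 = 276
s_3 = 222
t_3 = 400
p_4 = 298
q_4 = 50
s_4 = 420
t_4 = 84
a_5 = 316
b_5 = 368
c_5 = 18
a_6 = 200
b_6 = 188
c_6 = 66
a_7 = 220
b_7 = 322
c_7 = 30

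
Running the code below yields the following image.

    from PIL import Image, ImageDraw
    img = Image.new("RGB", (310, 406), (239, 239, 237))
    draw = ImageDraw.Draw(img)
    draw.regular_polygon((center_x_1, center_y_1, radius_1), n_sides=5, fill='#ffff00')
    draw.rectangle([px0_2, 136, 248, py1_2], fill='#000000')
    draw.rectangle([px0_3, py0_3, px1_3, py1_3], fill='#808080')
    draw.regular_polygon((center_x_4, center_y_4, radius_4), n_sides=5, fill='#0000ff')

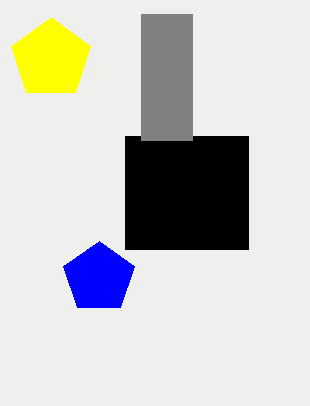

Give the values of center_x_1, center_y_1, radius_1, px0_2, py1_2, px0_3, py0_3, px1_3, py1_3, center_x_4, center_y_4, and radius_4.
center_x_1 = 51
center_y_1 = 59
radius_1 = 42
px0_2 = 125
py1_2 = 249
px0_3 = 141
py0_3 = 14
px1_3 = 192
py1_3 = 140
center_x_4 = 99
center_y_4 = 278
radius_4 = 37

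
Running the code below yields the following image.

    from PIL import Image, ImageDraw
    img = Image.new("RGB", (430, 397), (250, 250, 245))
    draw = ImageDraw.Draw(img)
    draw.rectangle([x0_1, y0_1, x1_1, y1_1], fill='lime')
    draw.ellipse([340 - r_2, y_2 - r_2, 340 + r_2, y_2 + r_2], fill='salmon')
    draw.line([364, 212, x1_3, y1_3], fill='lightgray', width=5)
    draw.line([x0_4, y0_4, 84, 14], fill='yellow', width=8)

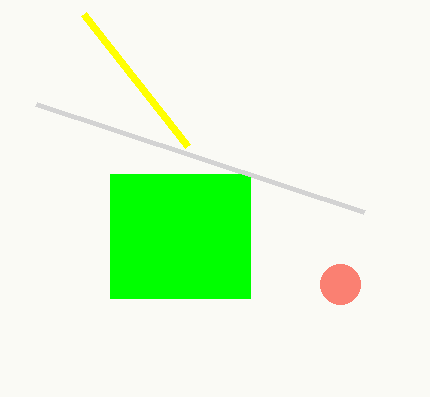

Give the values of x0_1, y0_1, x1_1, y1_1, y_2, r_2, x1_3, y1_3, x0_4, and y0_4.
x0_1 = 110, y0_1 = 174, x1_1 = 250, y1_1 = 298, y_2 = 284, r_2 = 20, x1_3 = 36, y1_3 = 104, x0_4 = 188, y0_4 = 146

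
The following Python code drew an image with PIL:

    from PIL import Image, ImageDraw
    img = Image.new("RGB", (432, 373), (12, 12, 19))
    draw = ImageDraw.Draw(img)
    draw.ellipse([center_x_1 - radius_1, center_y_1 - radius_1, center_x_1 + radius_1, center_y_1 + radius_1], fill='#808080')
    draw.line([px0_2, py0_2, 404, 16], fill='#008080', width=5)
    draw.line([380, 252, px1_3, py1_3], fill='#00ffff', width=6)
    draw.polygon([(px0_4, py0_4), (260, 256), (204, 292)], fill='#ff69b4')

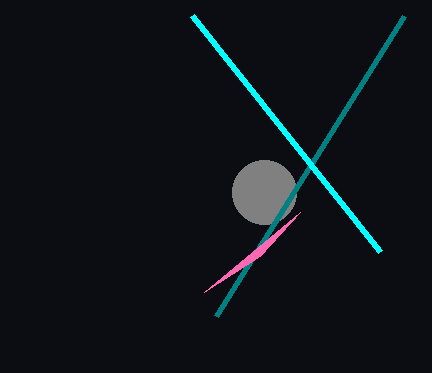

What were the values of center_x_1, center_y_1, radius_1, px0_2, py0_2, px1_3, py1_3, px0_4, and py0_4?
center_x_1 = 264; center_y_1 = 192; radius_1 = 32; px0_2 = 216; py0_2 = 316; px1_3 = 192; py1_3 = 16; px0_4 = 300; py0_4 = 212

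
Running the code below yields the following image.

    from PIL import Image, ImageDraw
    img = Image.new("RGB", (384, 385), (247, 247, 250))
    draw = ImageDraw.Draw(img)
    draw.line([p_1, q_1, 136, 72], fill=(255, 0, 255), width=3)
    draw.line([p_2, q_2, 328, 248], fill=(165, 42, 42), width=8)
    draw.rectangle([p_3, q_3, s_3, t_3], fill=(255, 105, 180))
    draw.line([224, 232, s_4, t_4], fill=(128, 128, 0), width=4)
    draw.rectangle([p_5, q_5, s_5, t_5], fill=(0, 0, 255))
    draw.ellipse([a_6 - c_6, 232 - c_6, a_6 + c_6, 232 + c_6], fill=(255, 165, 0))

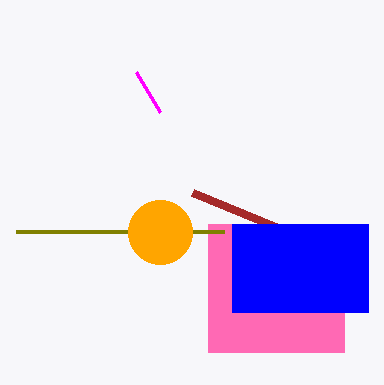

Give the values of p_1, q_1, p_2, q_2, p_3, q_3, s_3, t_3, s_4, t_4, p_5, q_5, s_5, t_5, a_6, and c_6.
p_1 = 160
q_1 = 112
p_2 = 192
q_2 = 192
p_3 = 208
q_3 = 224
s_3 = 344
t_3 = 352
s_4 = 16
t_4 = 232
p_5 = 232
q_5 = 224
s_5 = 368
t_5 = 312
a_6 = 160
c_6 = 32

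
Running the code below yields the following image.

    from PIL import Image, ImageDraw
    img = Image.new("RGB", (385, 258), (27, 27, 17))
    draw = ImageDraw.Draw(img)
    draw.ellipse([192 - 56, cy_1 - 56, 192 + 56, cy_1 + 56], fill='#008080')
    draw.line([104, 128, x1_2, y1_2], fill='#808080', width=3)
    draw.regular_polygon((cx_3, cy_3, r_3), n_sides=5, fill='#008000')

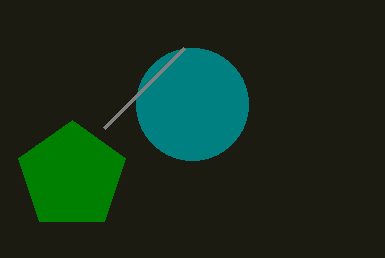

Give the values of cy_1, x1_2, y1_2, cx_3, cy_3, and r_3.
cy_1 = 104, x1_2 = 184, y1_2 = 48, cx_3 = 72, cy_3 = 176, r_3 = 56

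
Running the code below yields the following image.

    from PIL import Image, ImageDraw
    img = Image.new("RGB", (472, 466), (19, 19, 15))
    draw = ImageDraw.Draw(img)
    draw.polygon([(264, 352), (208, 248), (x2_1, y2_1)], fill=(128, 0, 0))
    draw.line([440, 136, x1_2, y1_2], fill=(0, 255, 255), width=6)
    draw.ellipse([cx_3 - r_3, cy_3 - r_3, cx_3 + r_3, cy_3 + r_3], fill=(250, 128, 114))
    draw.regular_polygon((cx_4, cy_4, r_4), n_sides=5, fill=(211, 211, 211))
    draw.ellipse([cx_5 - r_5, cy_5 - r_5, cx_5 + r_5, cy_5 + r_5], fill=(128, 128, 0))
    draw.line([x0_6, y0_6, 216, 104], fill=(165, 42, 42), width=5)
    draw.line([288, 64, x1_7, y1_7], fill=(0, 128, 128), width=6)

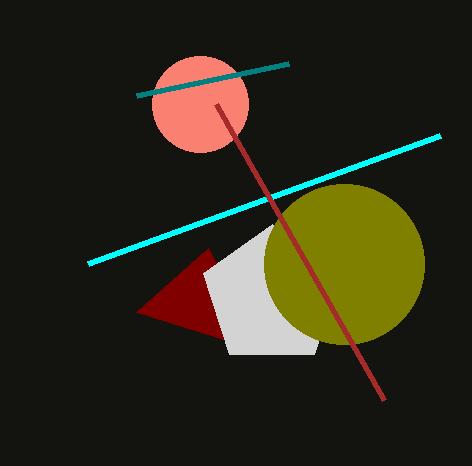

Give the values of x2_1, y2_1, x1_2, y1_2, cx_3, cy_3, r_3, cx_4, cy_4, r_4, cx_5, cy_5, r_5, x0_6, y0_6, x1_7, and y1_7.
x2_1 = 136, y2_1 = 312, x1_2 = 88, y1_2 = 264, cx_3 = 200, cy_3 = 104, r_3 = 48, cx_4 = 272, cy_4 = 296, r_4 = 72, cx_5 = 344, cy_5 = 264, r_5 = 80, x0_6 = 384, y0_6 = 400, x1_7 = 136, y1_7 = 96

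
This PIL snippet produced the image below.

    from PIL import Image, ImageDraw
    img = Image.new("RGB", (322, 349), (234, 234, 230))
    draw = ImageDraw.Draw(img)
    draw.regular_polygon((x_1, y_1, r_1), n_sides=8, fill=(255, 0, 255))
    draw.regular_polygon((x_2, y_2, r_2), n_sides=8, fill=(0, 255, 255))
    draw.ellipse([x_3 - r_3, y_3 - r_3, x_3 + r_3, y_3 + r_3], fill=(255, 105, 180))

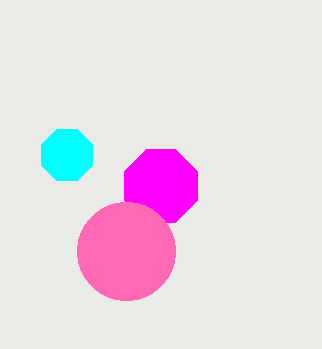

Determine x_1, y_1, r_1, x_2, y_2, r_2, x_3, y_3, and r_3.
x_1 = 161, y_1 = 186, r_1 = 39, x_2 = 67, y_2 = 155, r_2 = 28, x_3 = 126, y_3 = 251, r_3 = 49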